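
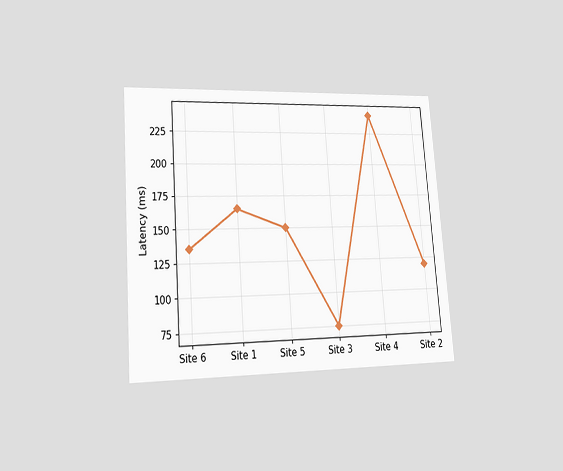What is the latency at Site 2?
The chart is tilted about 4° counter-clockwise and viewed at a slight angle. At Site 2, the line is at 120ms.

120ms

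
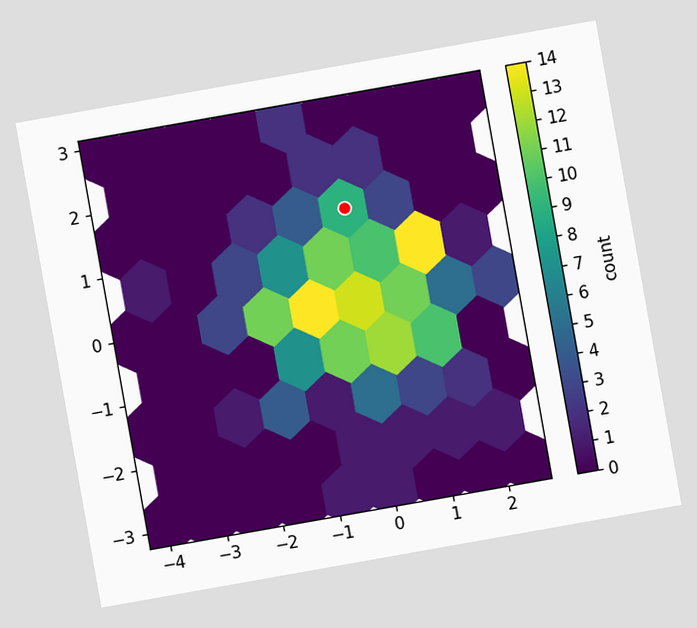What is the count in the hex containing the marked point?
The chart is tilted about 10° counter-clockwise. The marked hex reads 9 on the colorbar.

9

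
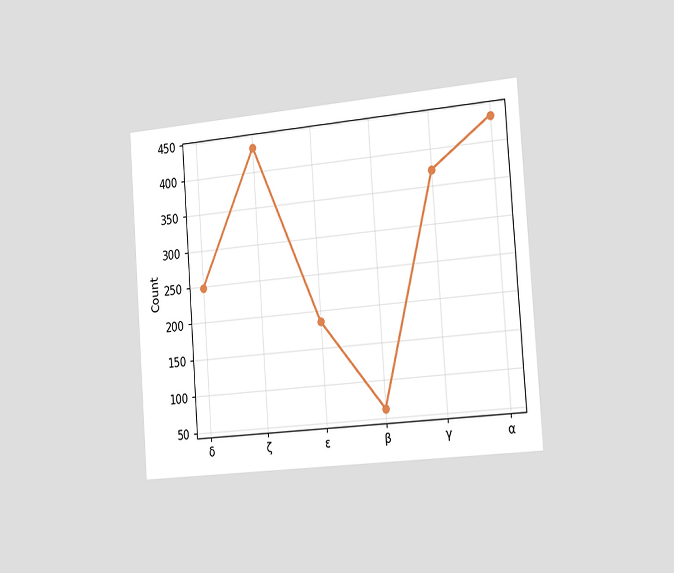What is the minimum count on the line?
62

The chart is tilted about 4° counter-clockwise and viewed slightly from the right. The lowest point is at β, and reading across to the y-axis gives 62.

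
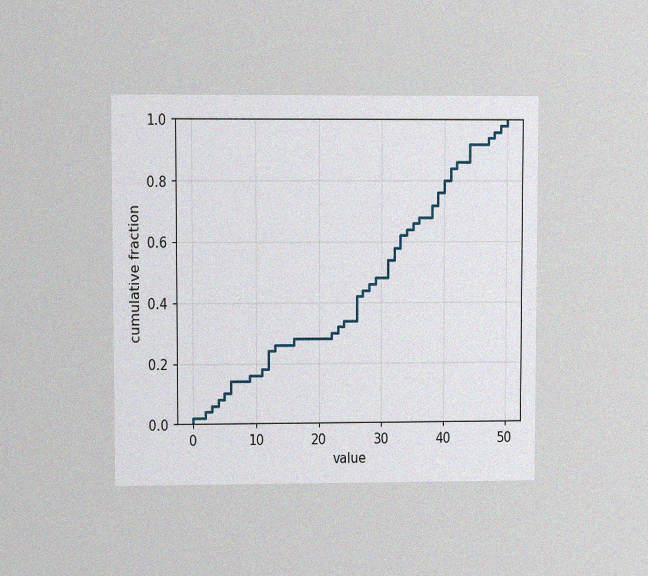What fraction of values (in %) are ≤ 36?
The chart is viewed at a slight angle, with some photo noise. At x=36 the ECDF step is at 68%.

68%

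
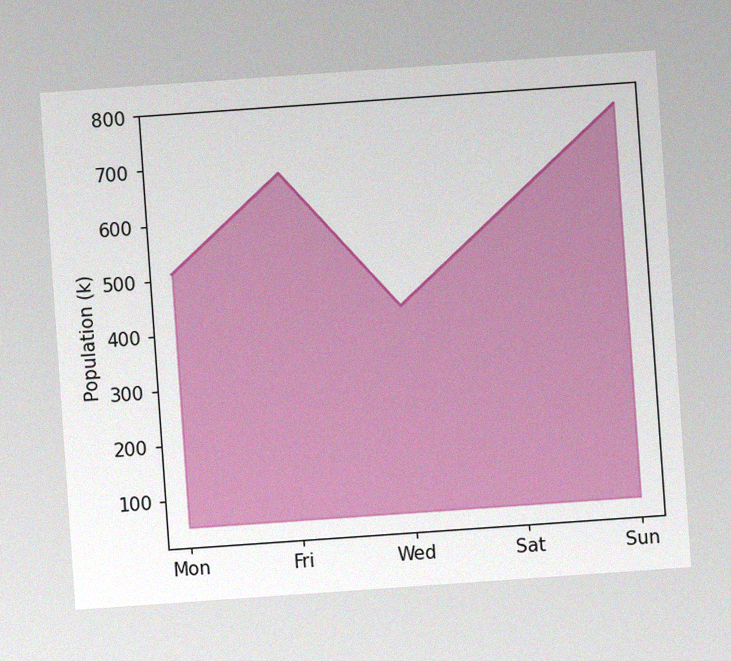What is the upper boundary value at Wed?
The chart is tilted about 4° counter-clockwise, with some photo noise. At Wed the upper boundary is at 425k.

425k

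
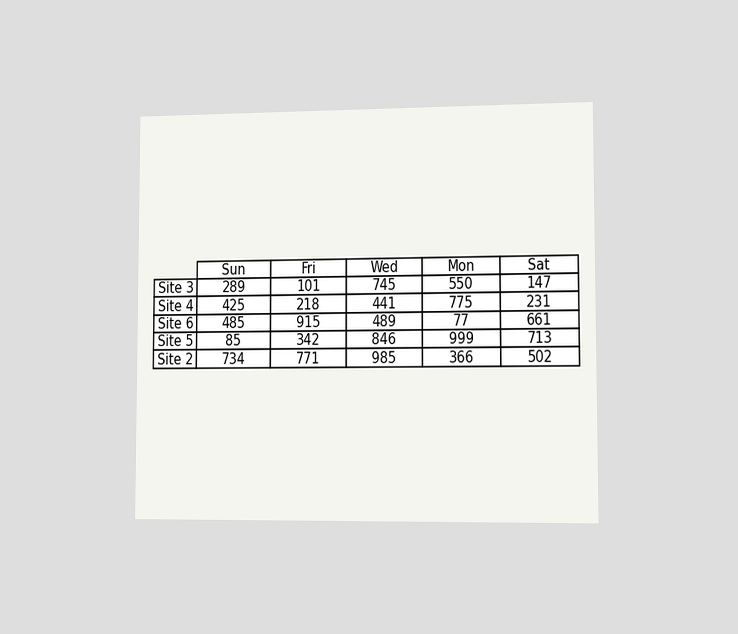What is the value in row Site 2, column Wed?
985

The chart is viewed slightly from the right. The (Site 2, Wed) cell reads 985.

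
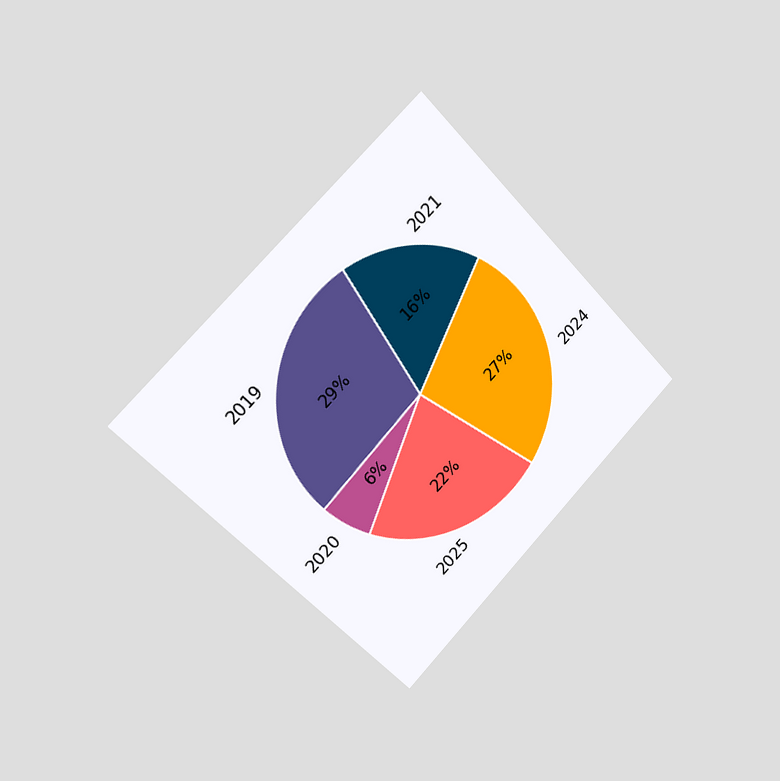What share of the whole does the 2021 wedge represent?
The chart is tilted about 45° counter-clockwise and viewed slightly from the left. The 2021 slice takes up 16% of the pie.

16%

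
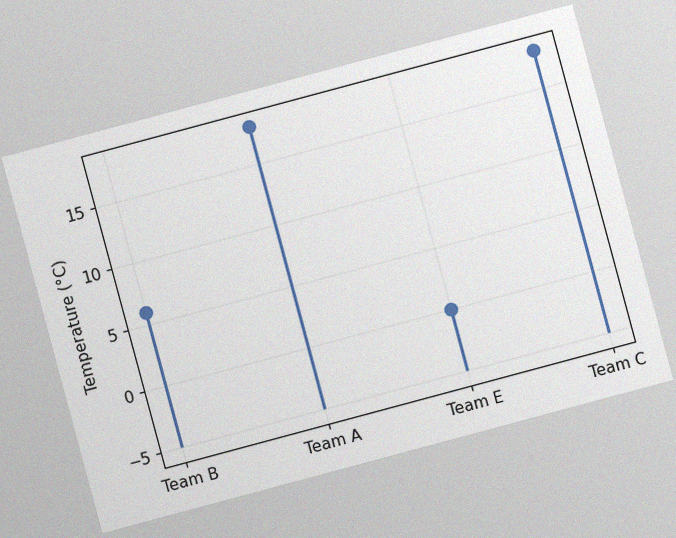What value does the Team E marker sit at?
0°C

The chart is tilted about 15° counter-clockwise, with some photo noise. The Team E marker sits at 0°C.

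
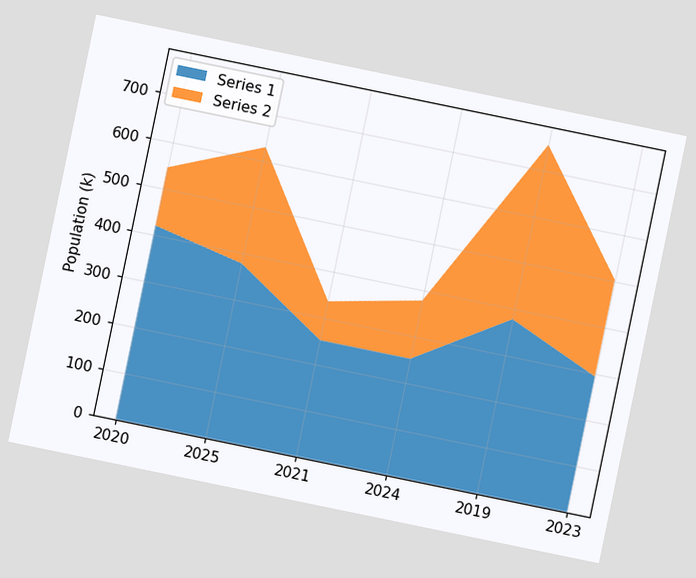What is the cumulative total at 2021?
The chart is tilted about 12° clockwise. The stacked total at 2021 reaches 336k.

336k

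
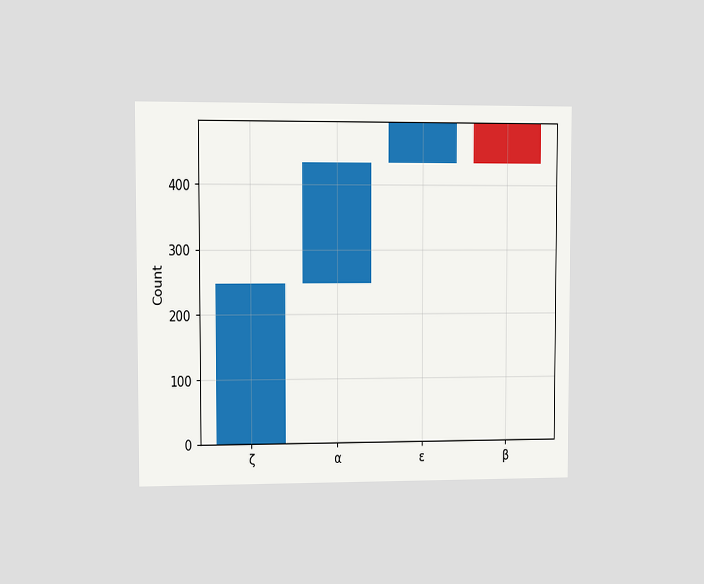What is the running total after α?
434

The chart is viewed at a slight angle. After α the running total reaches 434.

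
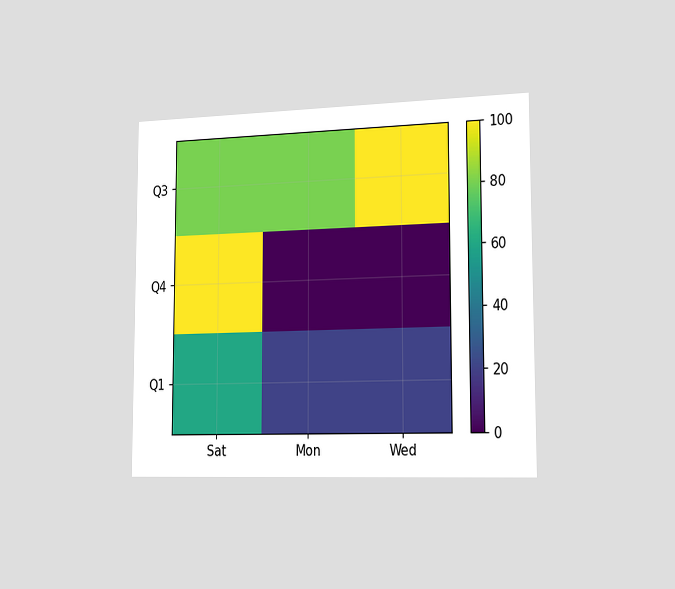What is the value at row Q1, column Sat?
60

The chart is viewed slightly from the right. Matching cell (Q1, Sat) against the colorbar gives 60.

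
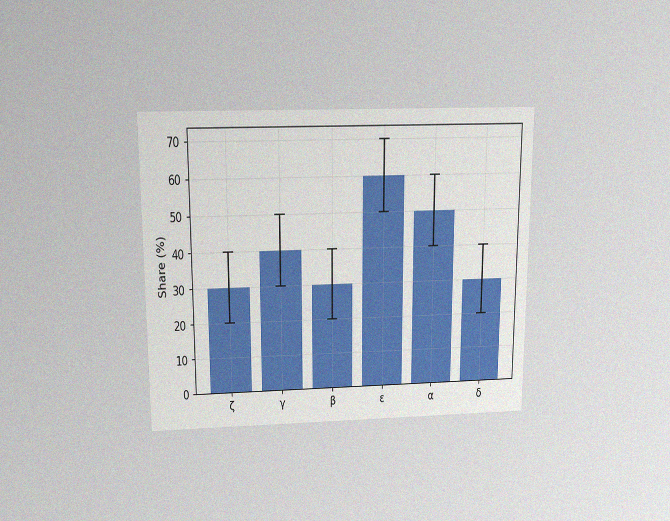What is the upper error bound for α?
60%

The chart is viewed slightly from above, with some photo noise. The α bar's upper whisker reaches 60%.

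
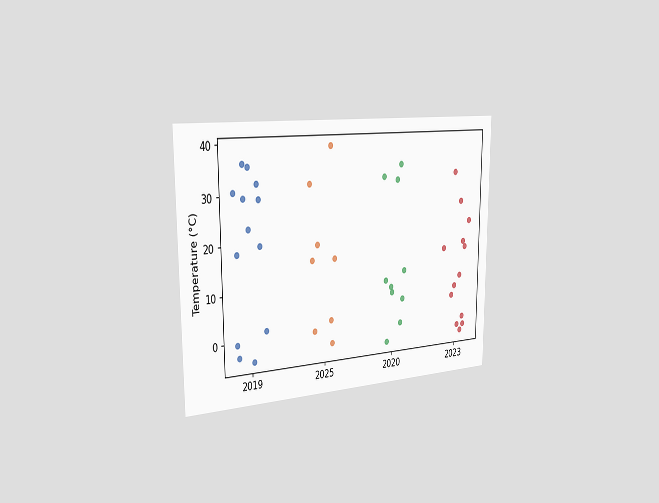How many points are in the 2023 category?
13

The chart is viewed slightly from the left. Counting the markers in the 2023 column gives 13.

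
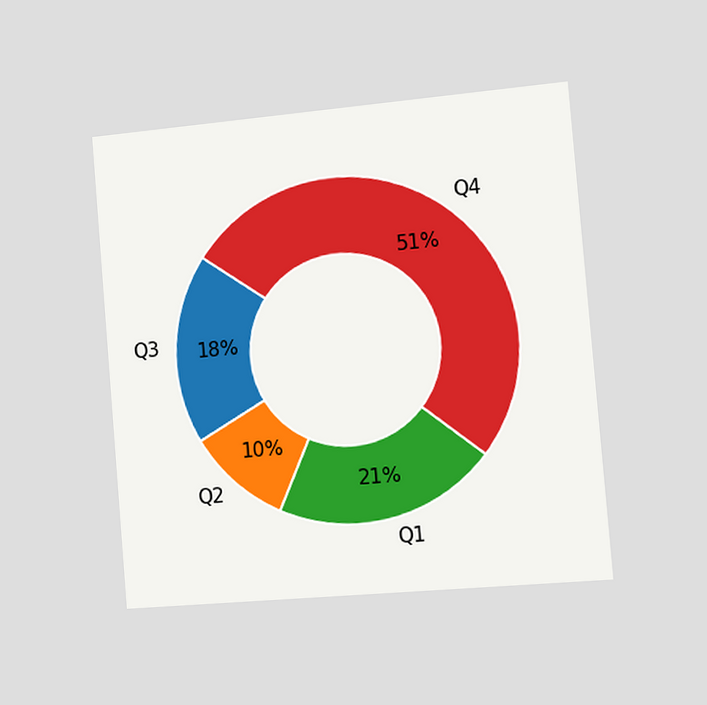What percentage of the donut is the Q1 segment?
The chart is tilted about 5° counter-clockwise and viewed slightly from the right. The Q1 segment takes up 21% of the ring.

21%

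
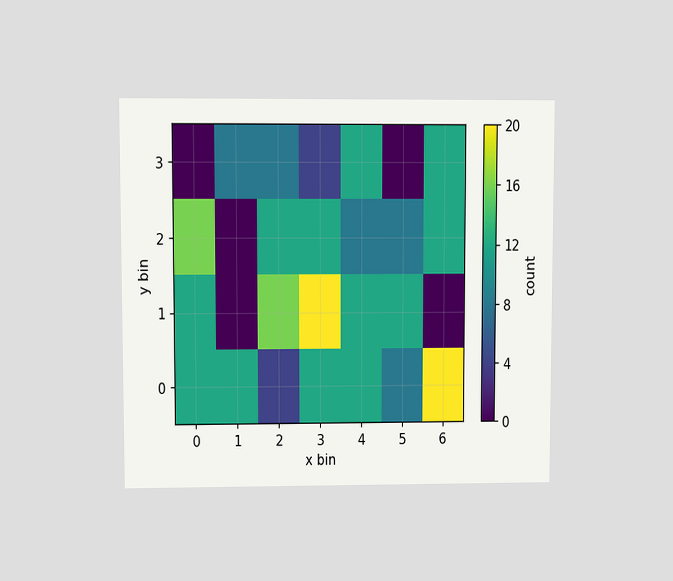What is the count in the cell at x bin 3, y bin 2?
The chart is viewed at a slight angle. Matching the cell (3, 2) against the colorbar gives 12.

12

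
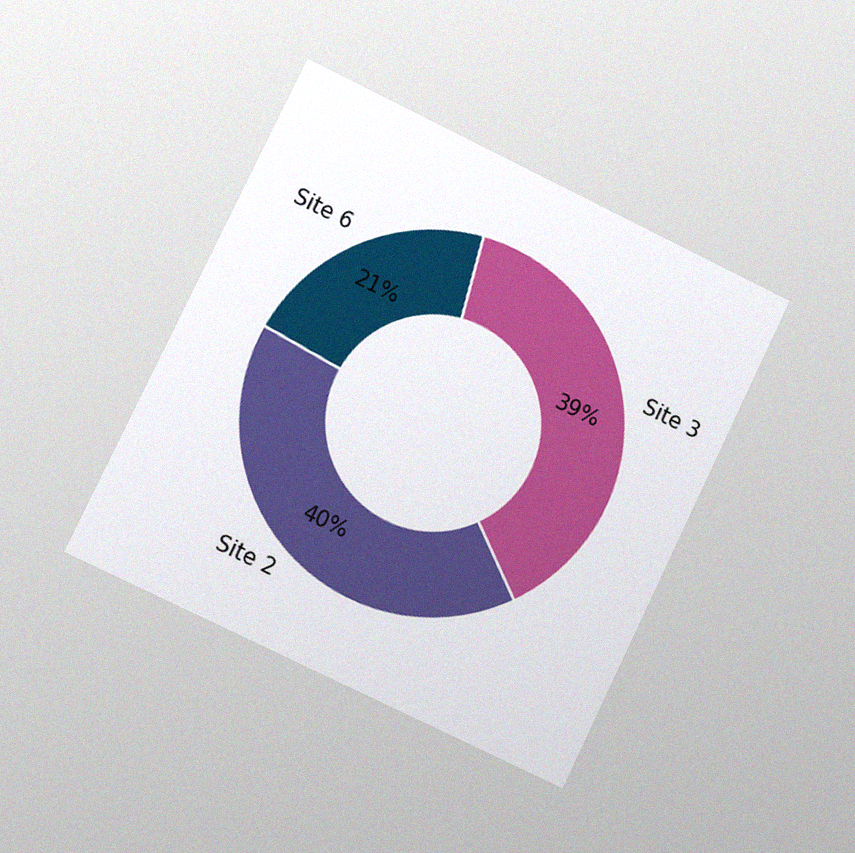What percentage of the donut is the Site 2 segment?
40%

The chart is tilted about 26° clockwise and viewed slightly from the left, with some photo noise. The Site 2 segment takes up 40% of the ring.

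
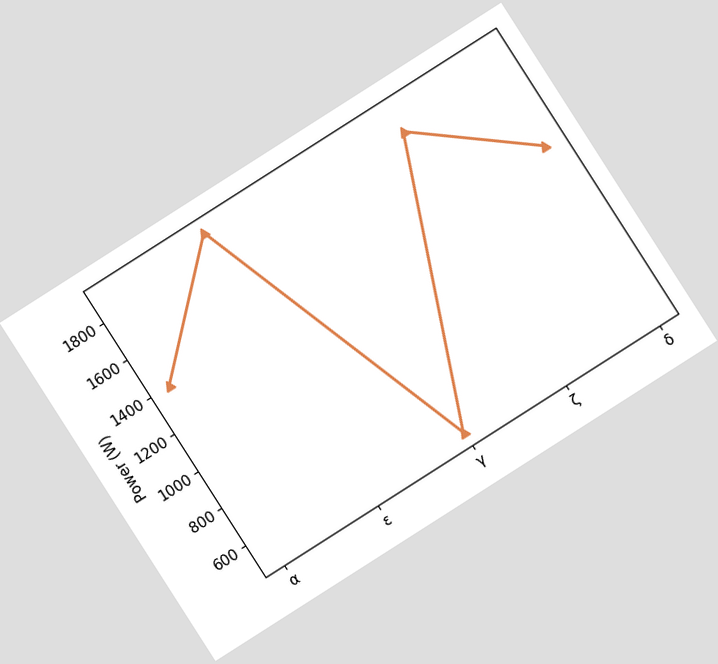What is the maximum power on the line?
The chart is tilted about 33° counter-clockwise. The highest point is at ε, and reading across to the y-axis gives 1900W.

1900W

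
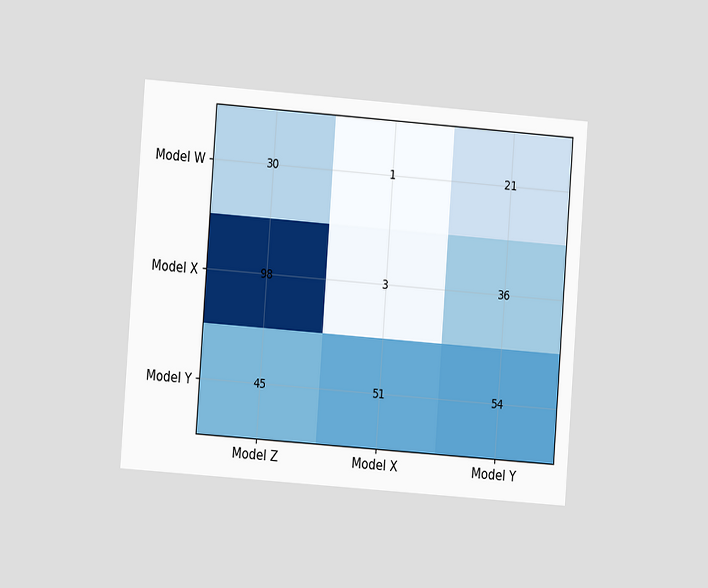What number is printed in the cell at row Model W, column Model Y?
21

The chart is tilted about 4° clockwise and viewed at a slight angle. The (Model W, Model Y) cell reads 21.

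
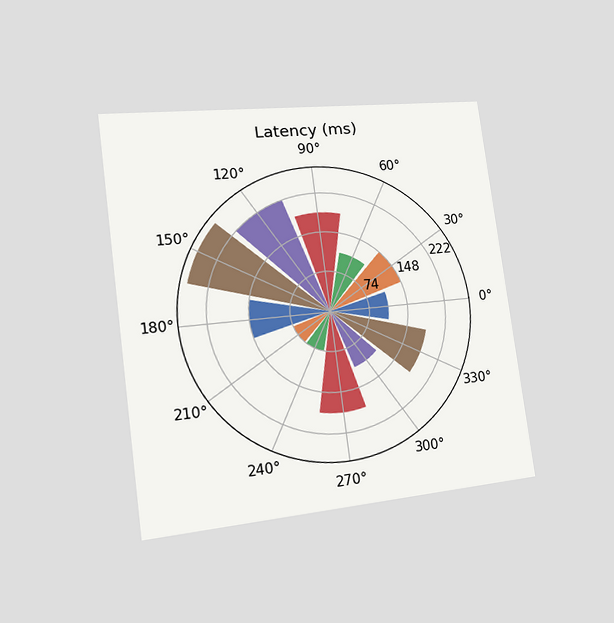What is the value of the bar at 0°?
The chart is tilted about 8° counter-clockwise and viewed slightly from the left. The bar at 0° reaches 111ms on the radial axis.

111ms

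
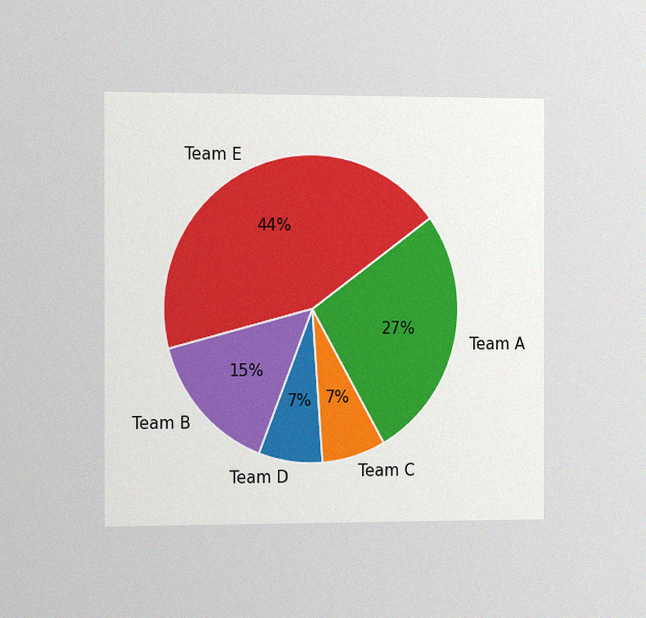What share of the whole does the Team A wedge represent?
The chart is viewed slightly from the left, with some photo noise. The Team A slice takes up 27% of the pie.

27%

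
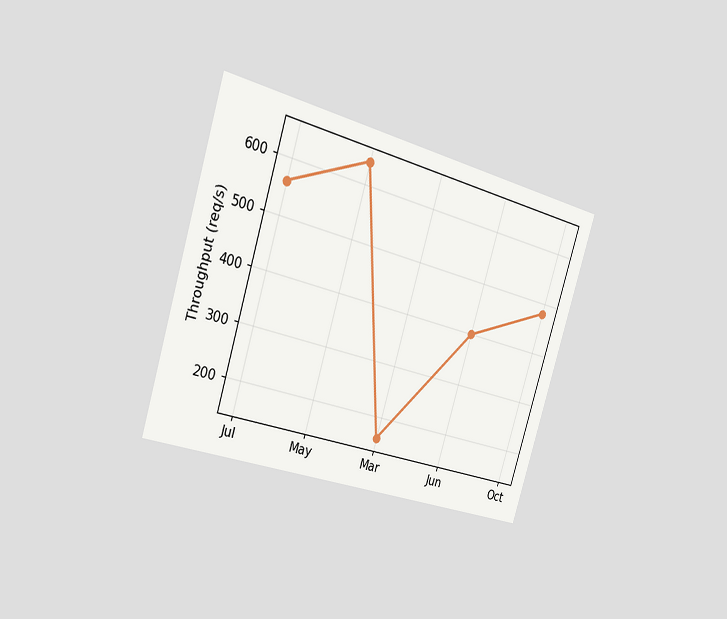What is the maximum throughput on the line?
640req/s

The chart is tilted about 17° clockwise and viewed slightly from the left. The highest point is at May, and reading across to the y-axis gives 640req/s.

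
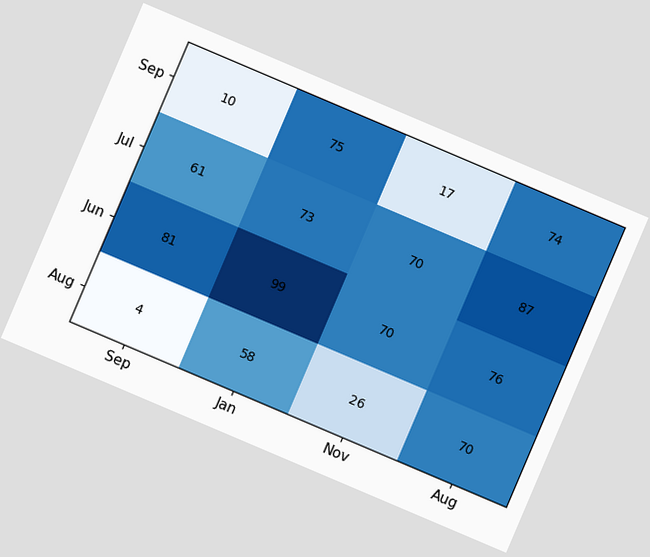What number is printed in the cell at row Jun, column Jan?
The chart is tilted about 23° clockwise. The (Jun, Jan) cell reads 99.

99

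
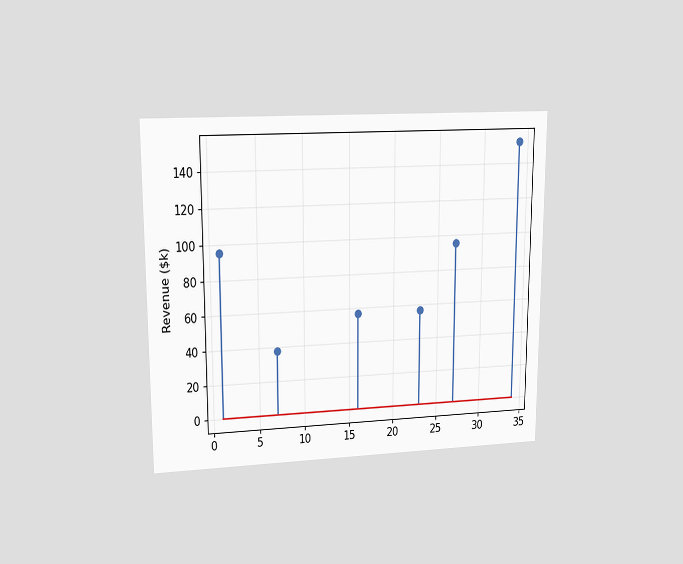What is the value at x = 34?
The chart is viewed at a slight angle. The stem at x=34 reaches $152k.

$152k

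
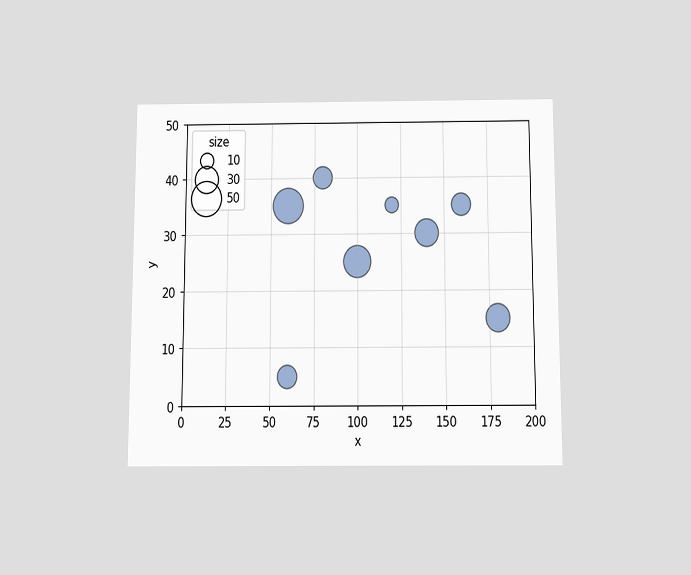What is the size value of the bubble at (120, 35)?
10

The chart is viewed slightly from below. Matching the bubble at (120, 35) against the size legend gives 10.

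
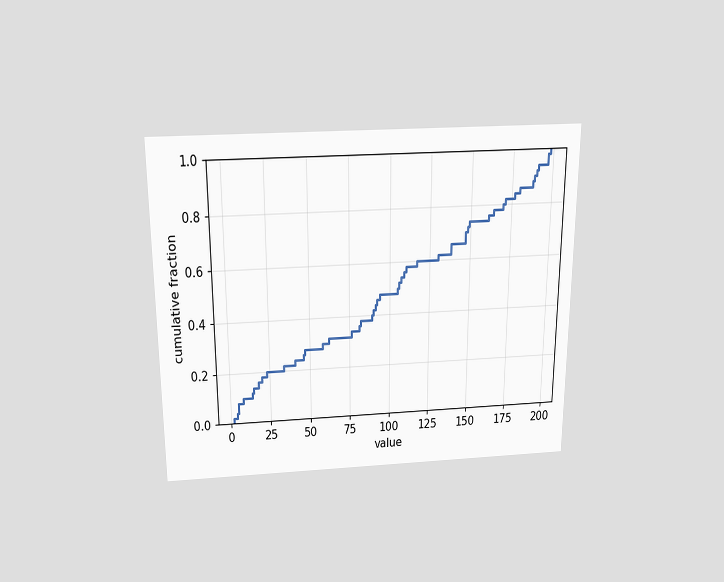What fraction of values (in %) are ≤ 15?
The chart is viewed slightly from above. At x=15 the ECDF step is at 14%.

14%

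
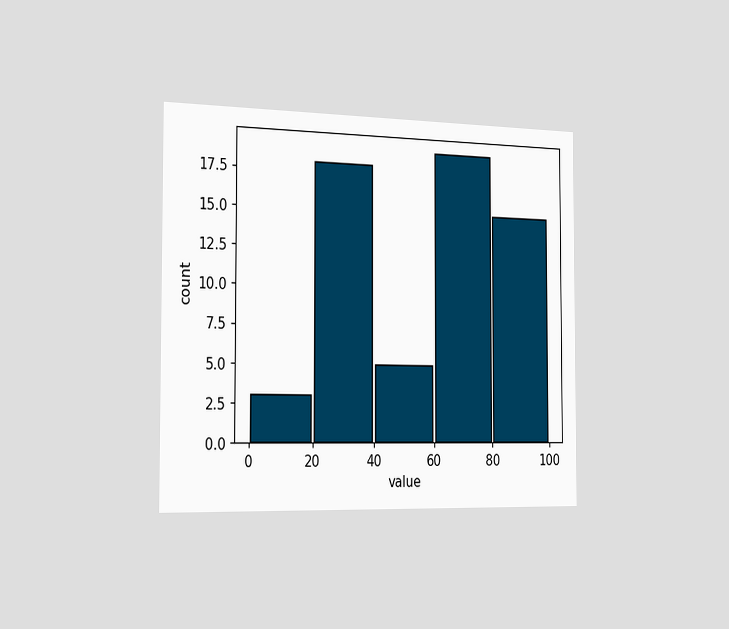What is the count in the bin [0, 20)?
3

The chart is viewed slightly from the left. The [0, 20) bin has height 3.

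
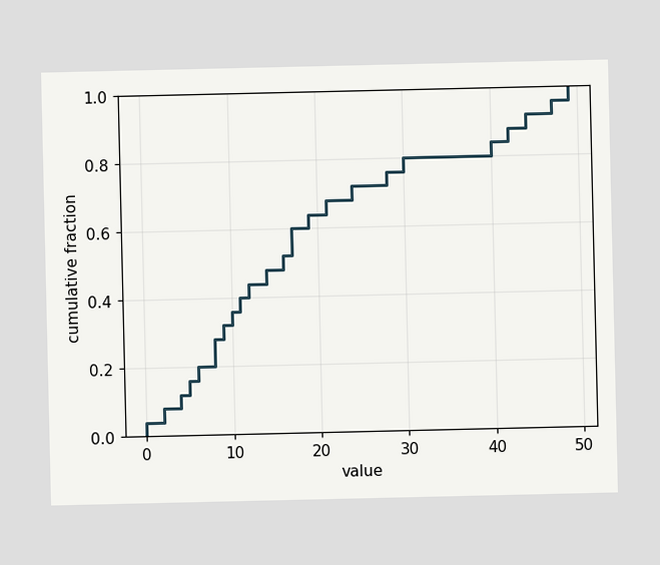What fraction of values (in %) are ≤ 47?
At x=47 the ECDF step is at 96%.

96%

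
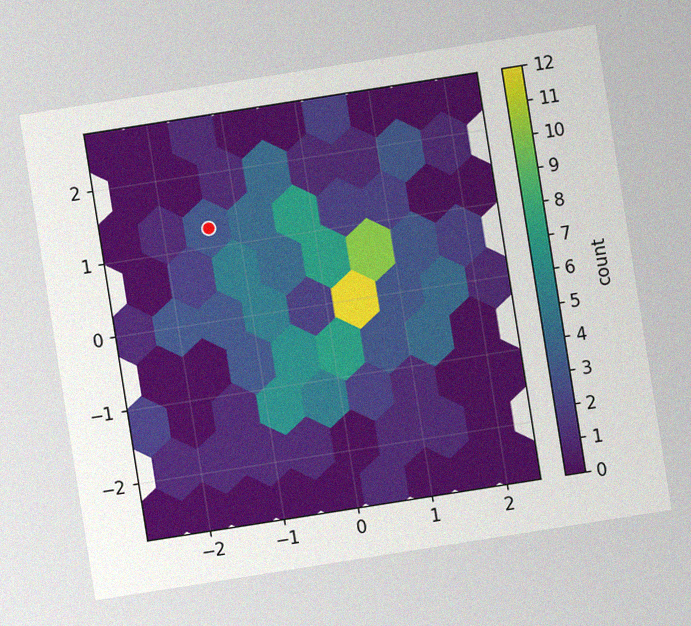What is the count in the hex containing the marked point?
The chart is tilted about 9° counter-clockwise, with some photo noise. The marked hex reads 3 on the colorbar.

3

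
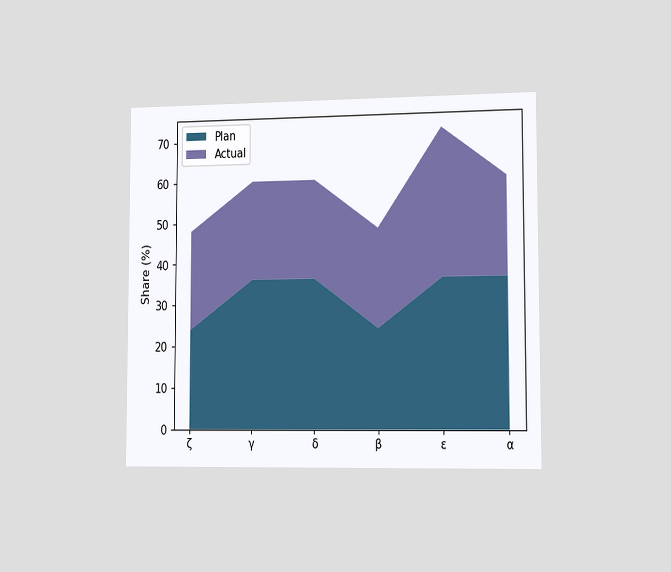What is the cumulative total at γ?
The chart is viewed slightly from the right. The stacked total at γ reaches 60%.

60%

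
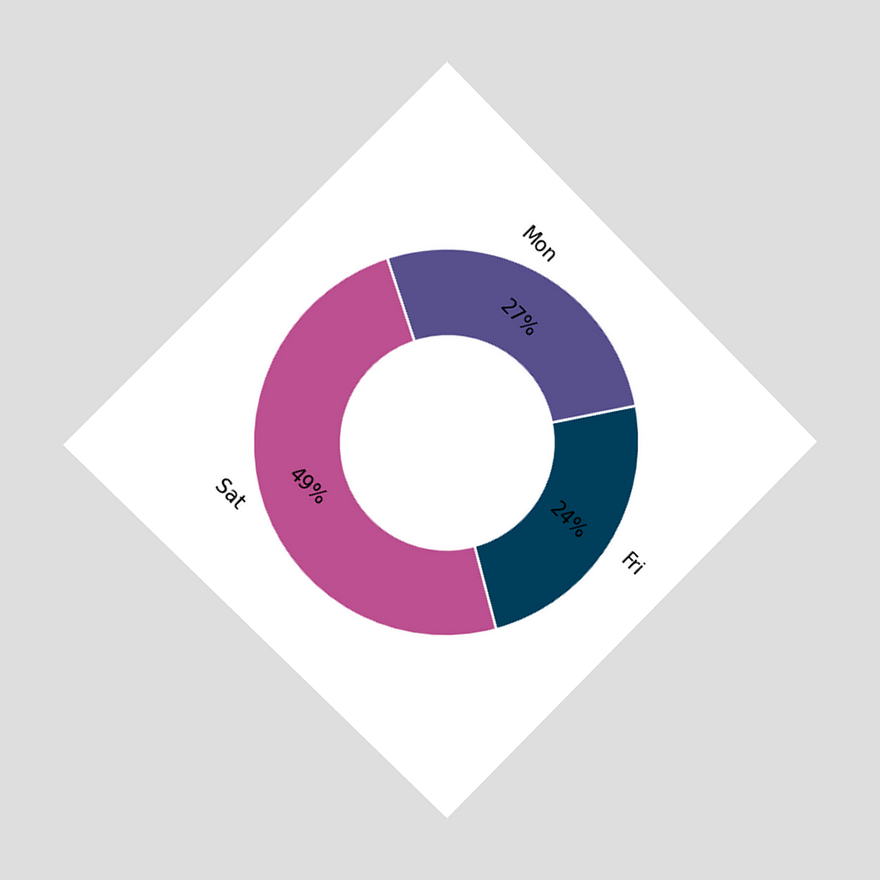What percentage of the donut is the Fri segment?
The chart is tilted about 45° clockwise and viewed slightly from the left. The Fri segment takes up 24% of the ring.

24%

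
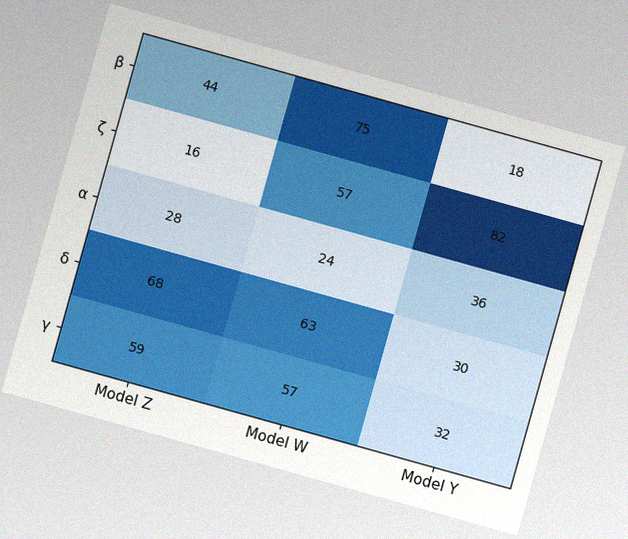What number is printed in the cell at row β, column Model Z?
The chart is tilted about 16° clockwise, with some photo noise. The (β, Model Z) cell reads 44.

44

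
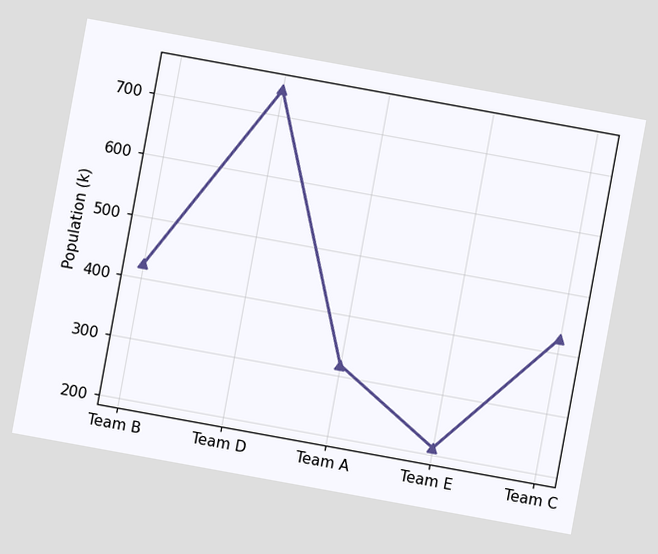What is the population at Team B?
424k

The chart is tilted about 10° clockwise. At Team B, the line is at 424k.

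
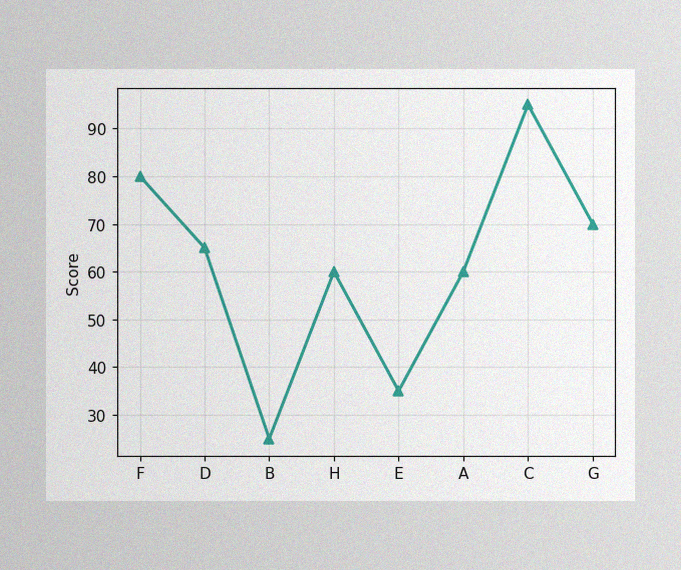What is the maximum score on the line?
95

The image has some photo noise and uneven lighting. The highest point is at C, and reading across to the y-axis gives 95.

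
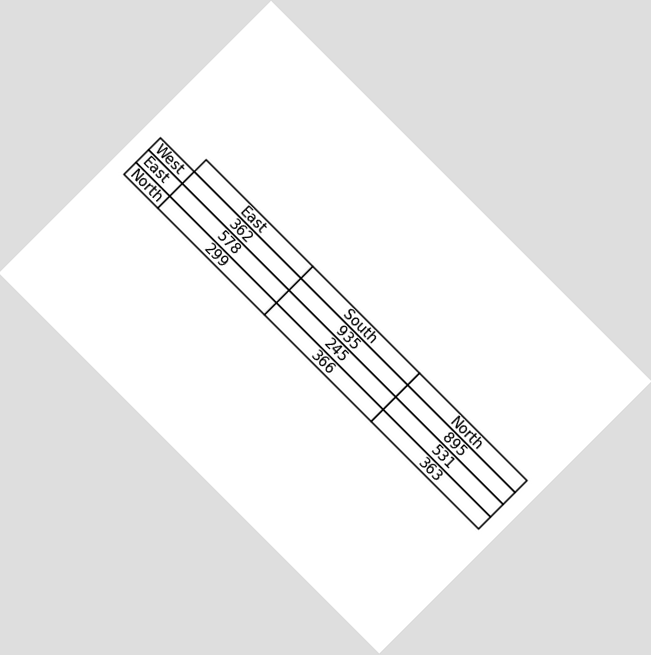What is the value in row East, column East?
578

The chart is tilted about 45° clockwise. The (East, East) cell reads 578.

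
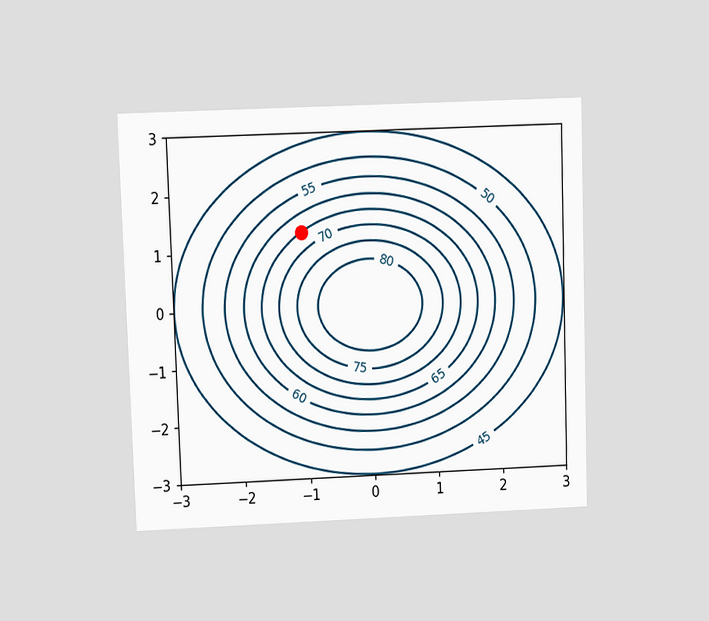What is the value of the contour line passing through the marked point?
65

The chart is viewed at a slight angle. The marked point sits on the contour labelled 65.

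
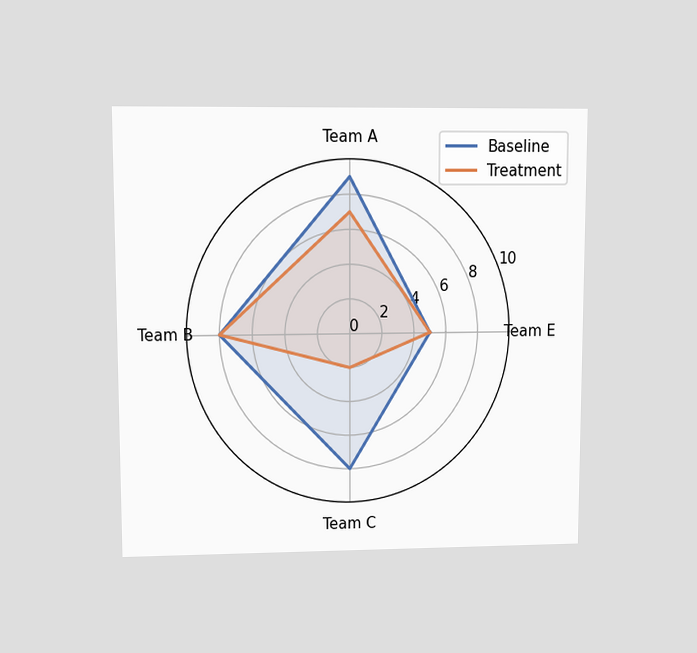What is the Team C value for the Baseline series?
The chart is viewed at a slight angle. On the Team C axis, Baseline reaches 8.

8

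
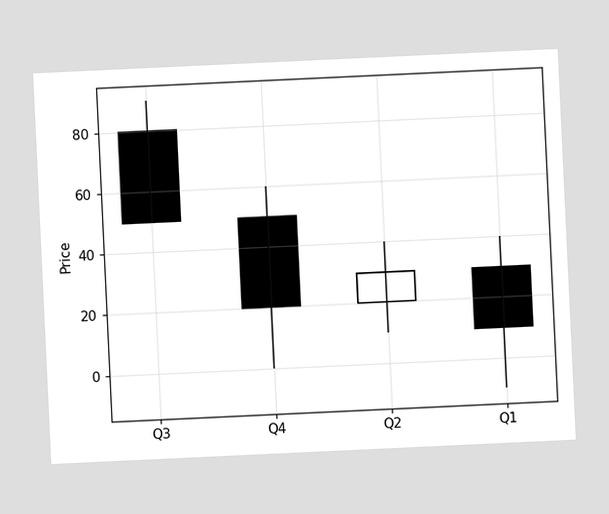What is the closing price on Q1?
The chart is tilted about 3° counter-clockwise. The Q1 candle closes at 10.

10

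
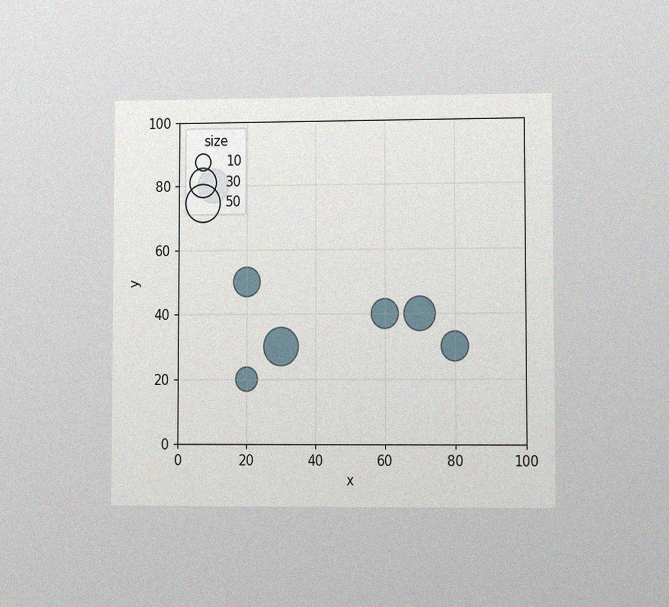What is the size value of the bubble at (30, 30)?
The chart is viewed at a slight angle, with some photo noise. Matching the bubble at (30, 30) against the size legend gives 50.

50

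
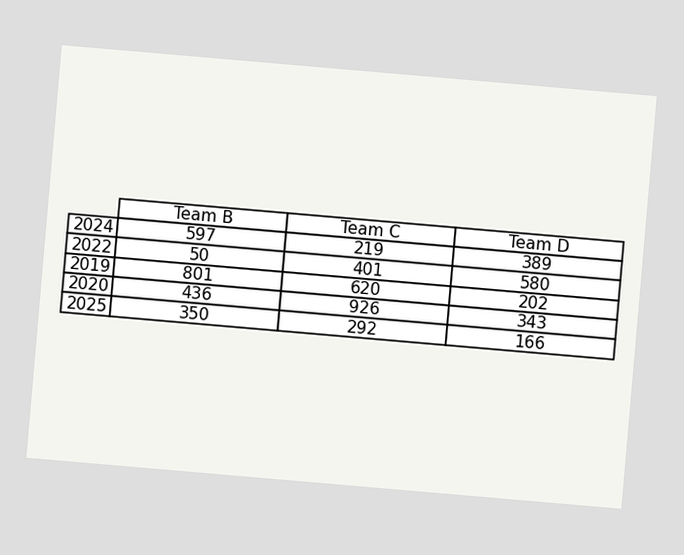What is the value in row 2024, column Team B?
597

The chart is tilted about 5° clockwise. The (2024, Team B) cell reads 597.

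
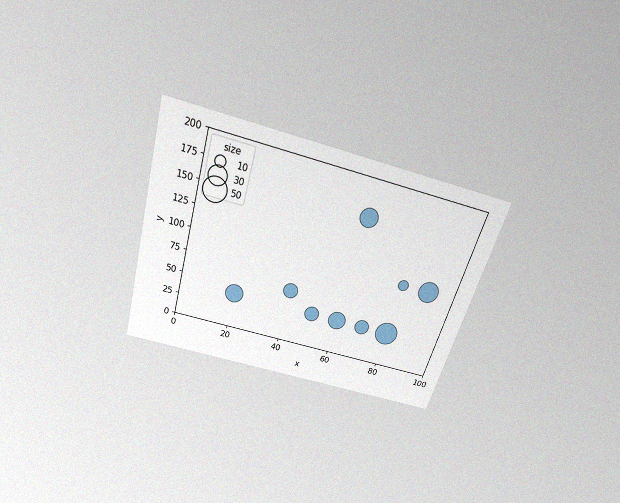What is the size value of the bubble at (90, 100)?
The chart is tilted about 16° clockwise and viewed slightly from above, with some photo noise. Matching the bubble at (90, 100) against the size legend gives 40.

40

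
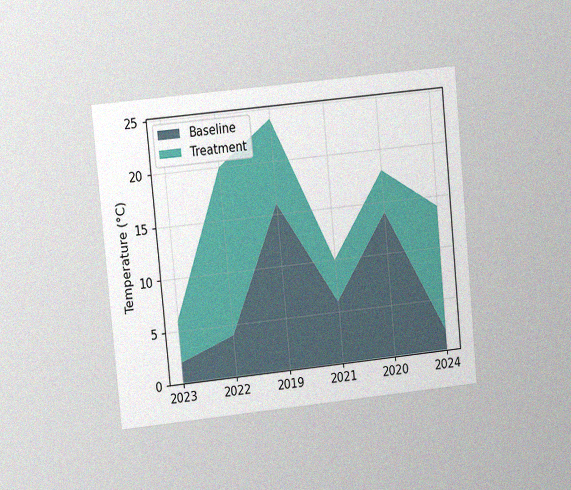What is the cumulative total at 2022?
20°C

The chart is tilted about 5° counter-clockwise and viewed at a slight angle, with some photo noise. The stacked total at 2022 reaches 20°C.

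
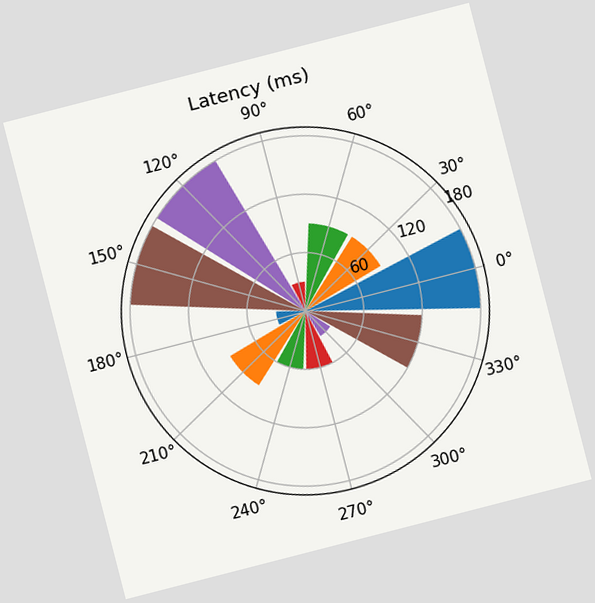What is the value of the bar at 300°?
30ms

The chart is tilted about 14° counter-clockwise. The bar at 300° reaches 30ms on the radial axis.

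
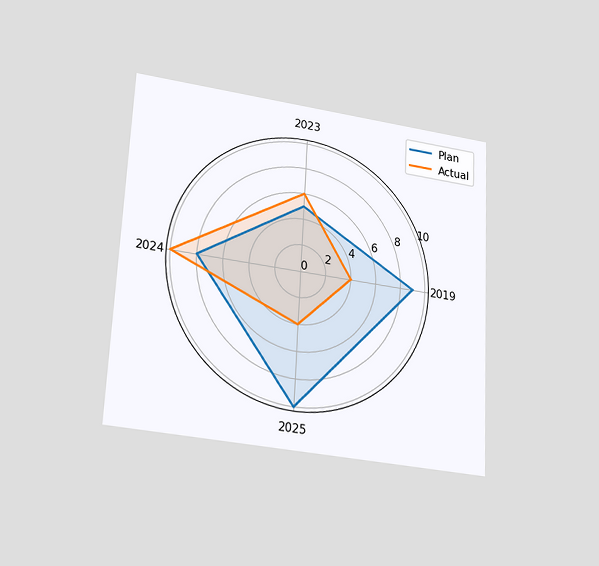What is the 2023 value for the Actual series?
The chart is tilted about 3° clockwise and viewed slightly from below. On the 2023 axis, Actual reaches 6.

6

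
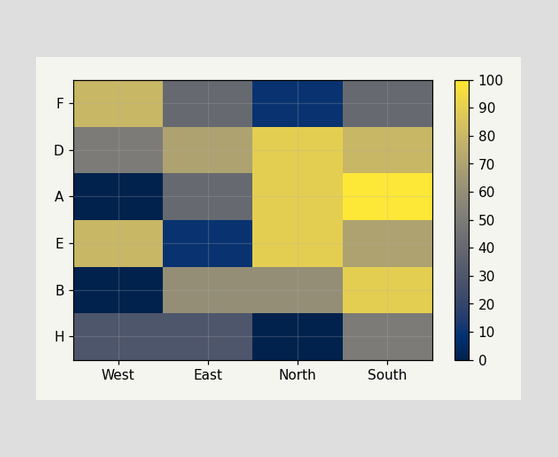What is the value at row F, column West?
80

Matching cell (F, West) against the colorbar gives 80.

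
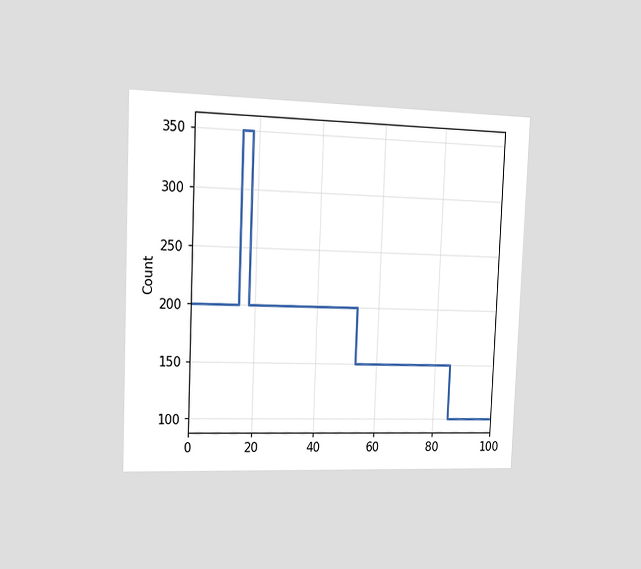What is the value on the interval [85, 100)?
100

The chart is tilted about 2° clockwise and viewed slightly from the left. On [85, 100) the step sits at 100.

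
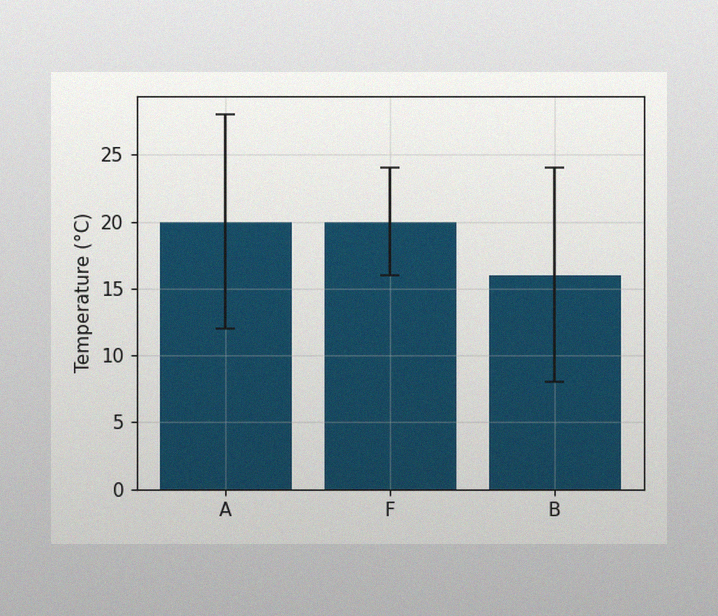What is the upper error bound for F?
The image has some photo noise and uneven lighting. The F bar's upper whisker reaches 24°C.

24°C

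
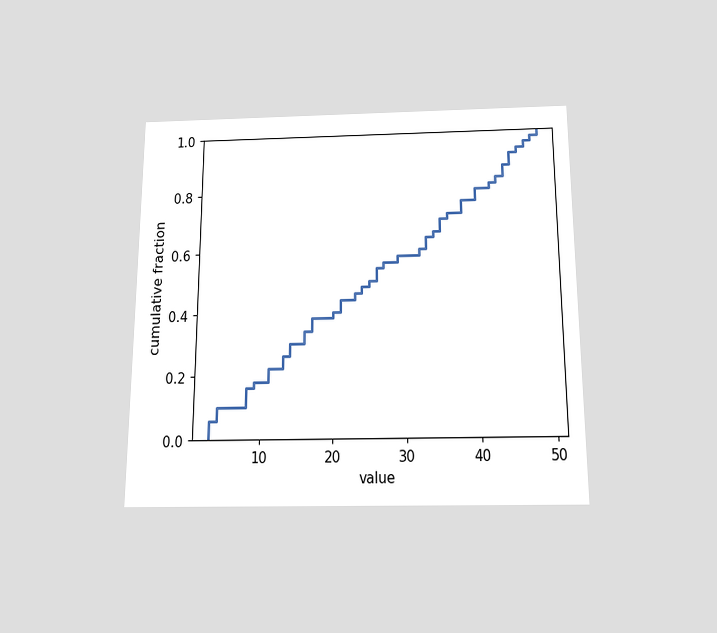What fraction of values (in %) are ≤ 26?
54%

The chart is viewed slightly from below. At x=26 the ECDF step is at 54%.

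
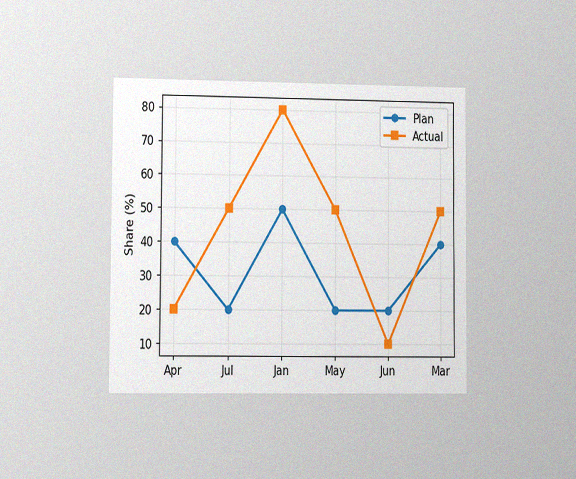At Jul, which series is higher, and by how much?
The chart is viewed slightly from the left, with some photo noise. At Jul, Actual sits above the other line by 30%.

Actual, by 30%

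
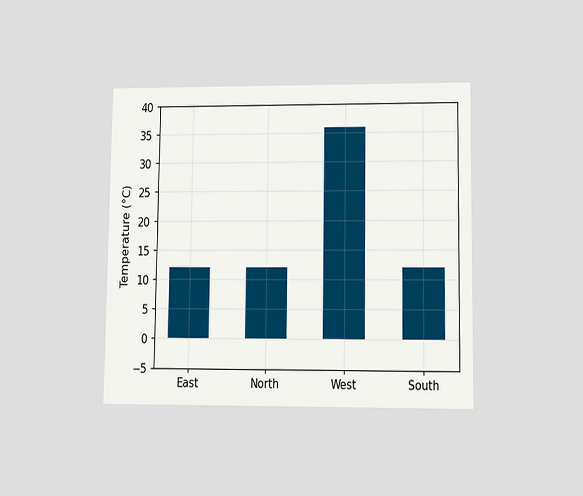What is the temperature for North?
12°C

The chart is viewed at a slight angle. Reading along the chart's y-axis, the North bar reaches 12°C.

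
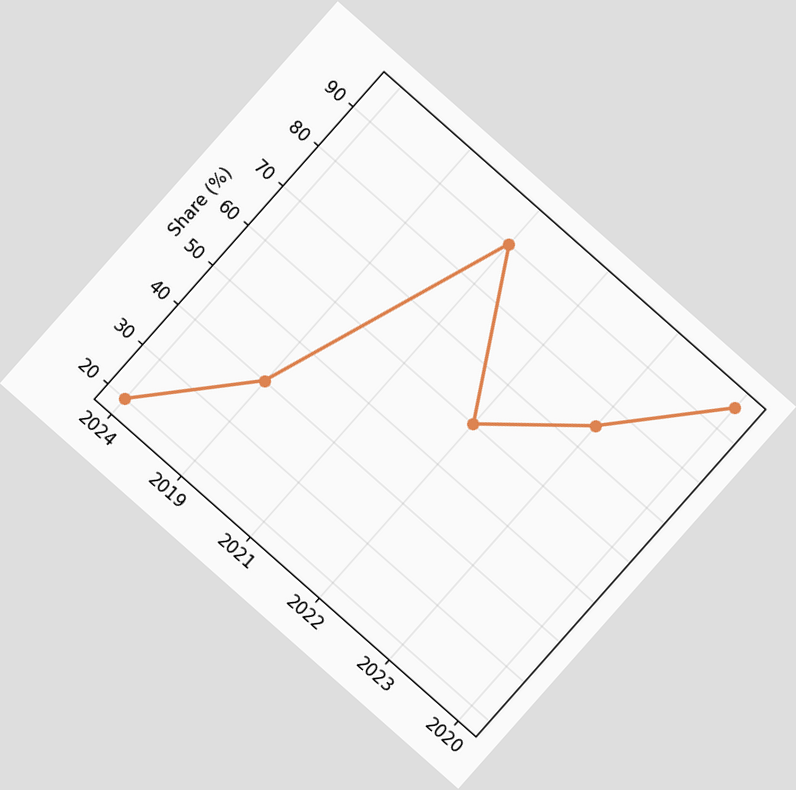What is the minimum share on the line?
The chart is tilted about 41° clockwise. The lowest point is at 2024, and reading across to the y-axis gives 20%.

20%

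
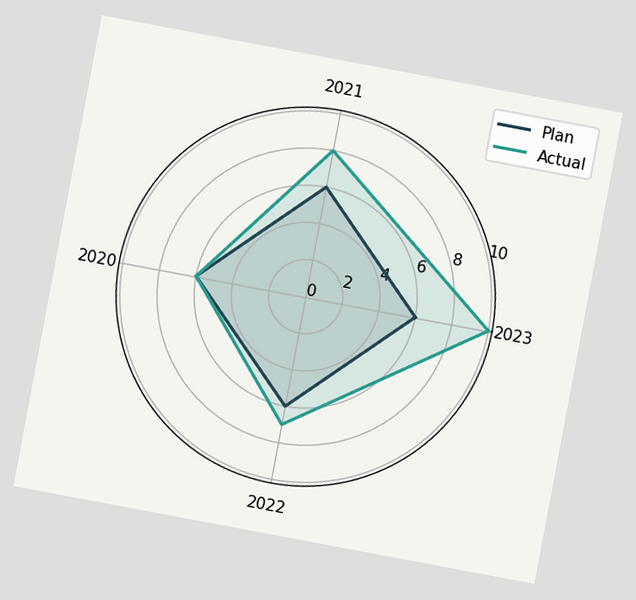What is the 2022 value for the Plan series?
The chart is tilted about 11° clockwise. On the 2022 axis, Plan reaches 6.

6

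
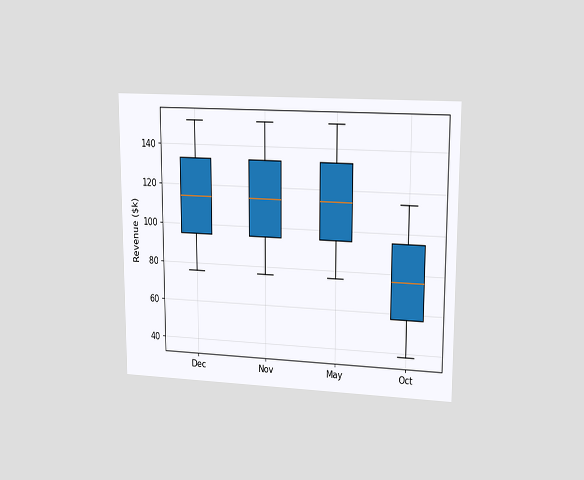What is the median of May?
$114k

The chart is viewed at a slight angle. The median line in the May box sits at $114k.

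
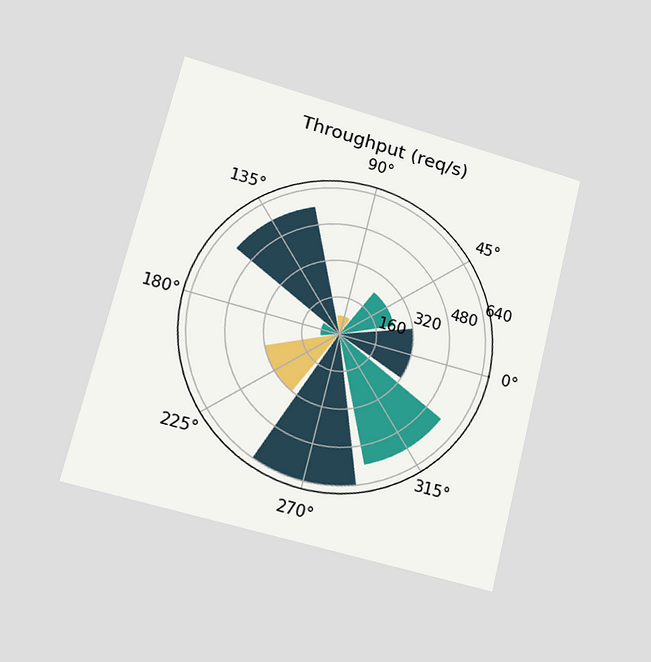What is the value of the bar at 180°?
The chart is tilted about 14° clockwise and viewed at a slight angle. The bar at 180° reaches 80req/s on the radial axis.

80req/s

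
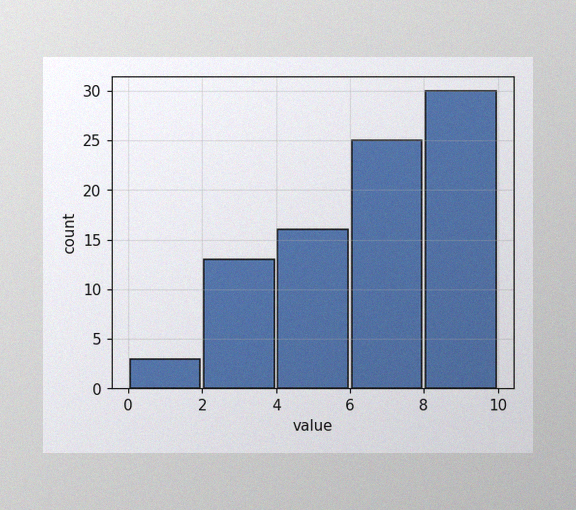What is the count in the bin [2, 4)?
13

The image has some photo noise and uneven lighting. The [2, 4) bin has height 13.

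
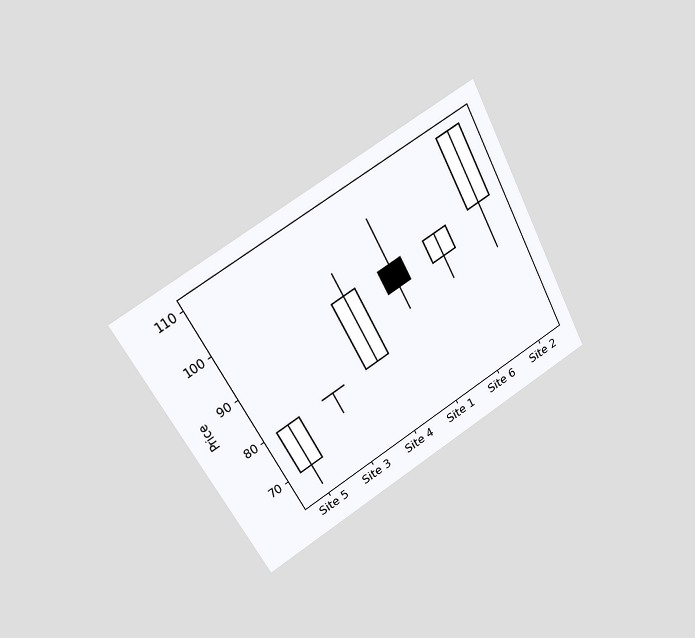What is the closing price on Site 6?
The chart is tilted about 29° counter-clockwise and viewed at a slight angle. The Site 6 candle closes at 95.

95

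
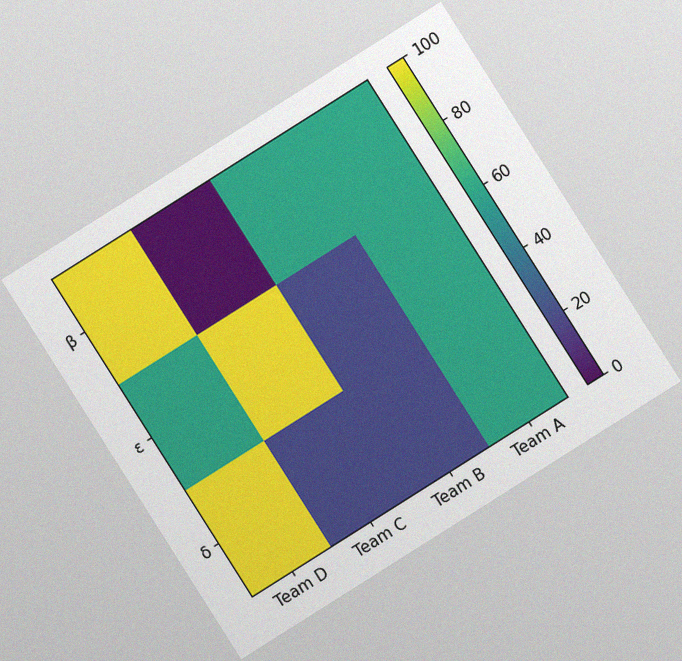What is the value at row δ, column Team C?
20

The chart is tilted about 32° counter-clockwise, with some photo noise. Matching cell (δ, Team C) against the colorbar gives 20.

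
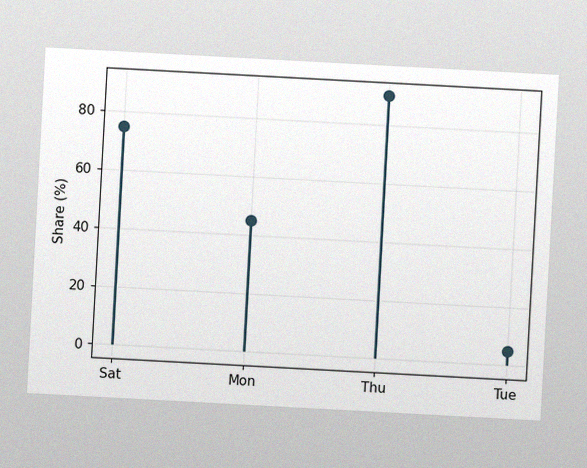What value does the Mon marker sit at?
45%

The chart is tilted about 3° clockwise, with some photo noise. The Mon marker sits at 45%.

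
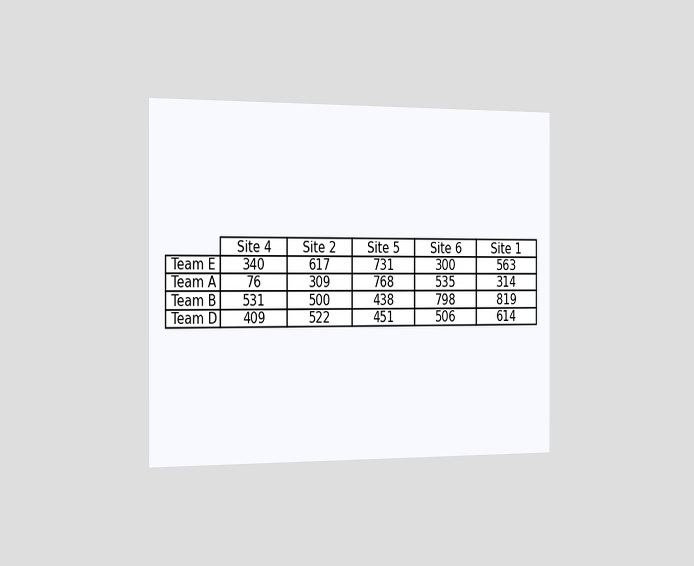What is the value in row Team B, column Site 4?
The chart is viewed slightly from the left. The (Team B, Site 4) cell reads 531.

531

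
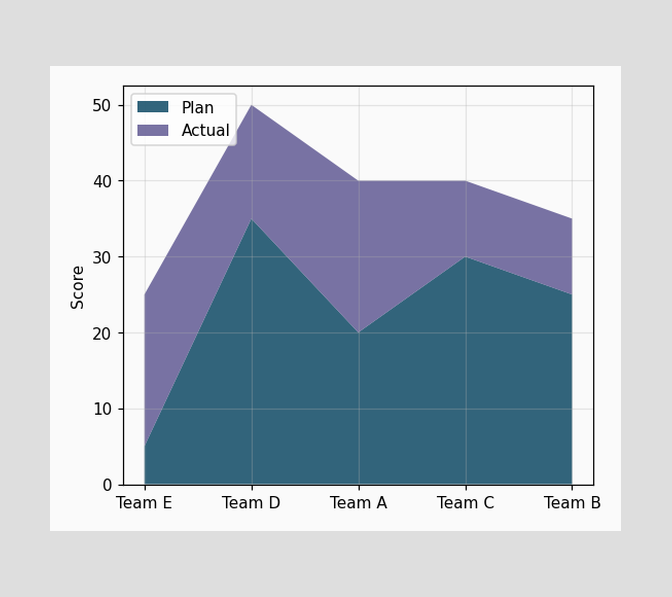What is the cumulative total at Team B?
35

The stacked total at Team B reaches 35.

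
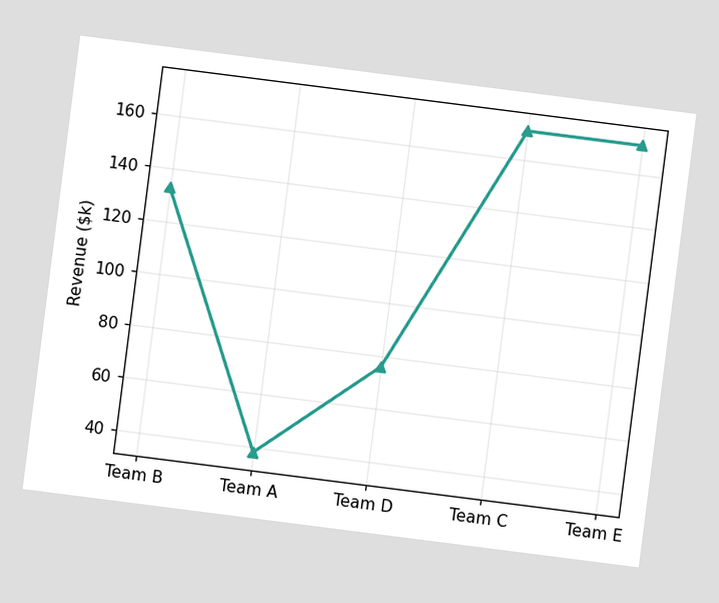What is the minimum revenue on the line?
$38k

The chart is tilted about 7° clockwise. The lowest point is at Team A, and reading across to the y-axis gives $38k.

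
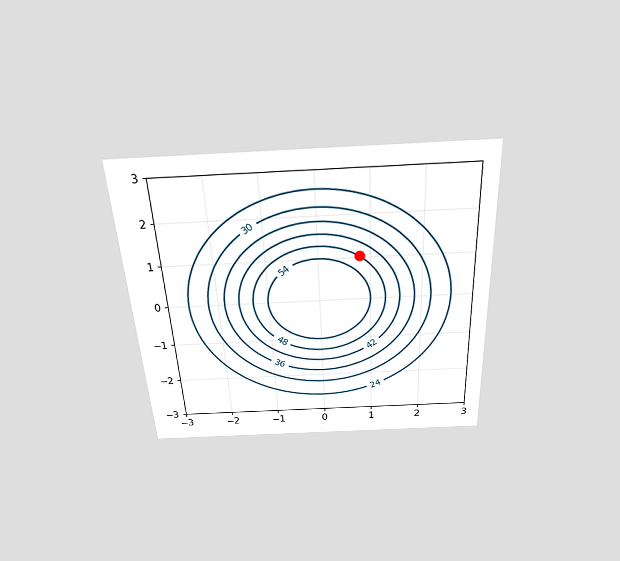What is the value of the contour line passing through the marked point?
48

The chart is tilted about 3° counter-clockwise and viewed slightly from above. The marked point sits on the contour labelled 48.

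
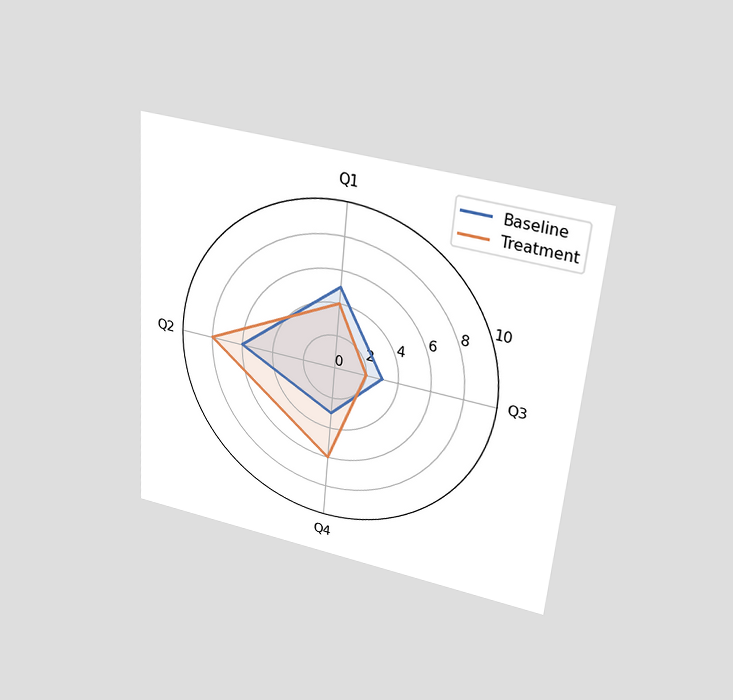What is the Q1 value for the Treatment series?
4

The chart is tilted about 5° clockwise and viewed slightly from above. On the Q1 axis, Treatment reaches 4.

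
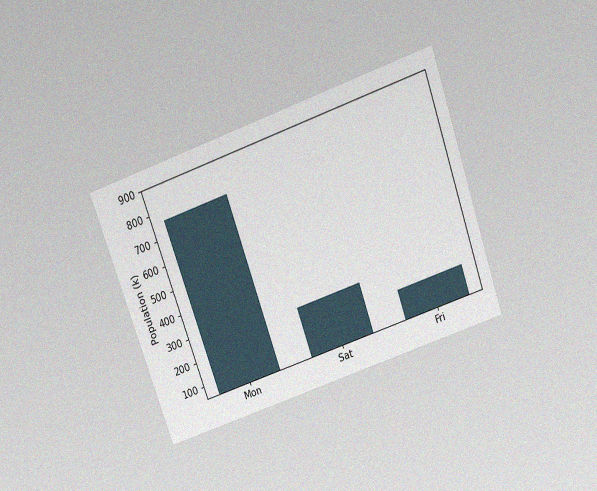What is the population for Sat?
The chart is tilted about 19° counter-clockwise and viewed slightly from above, with some photo noise. Reading along the chart's y-axis, the Sat bar reaches 255k.

255k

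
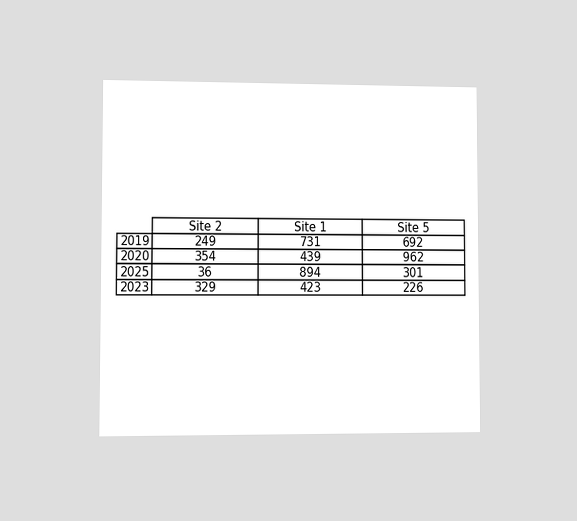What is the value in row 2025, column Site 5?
301

The chart is viewed at a slight angle. The (2025, Site 5) cell reads 301.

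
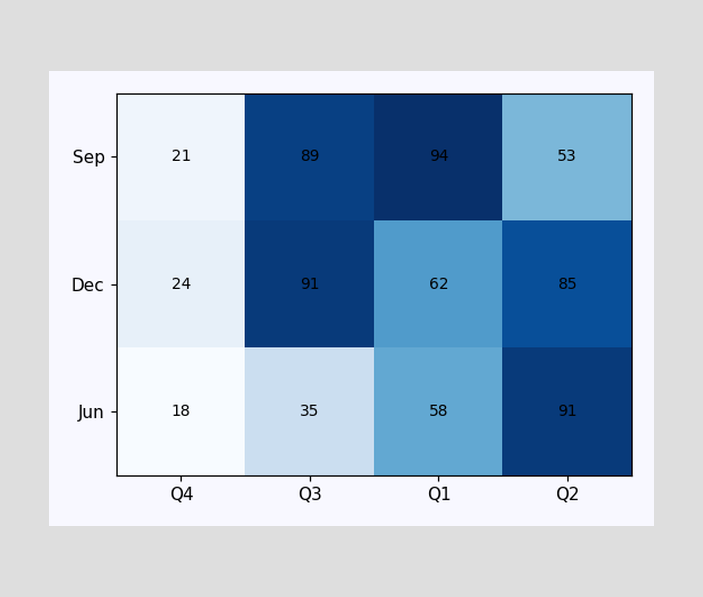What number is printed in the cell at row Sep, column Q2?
53

The (Sep, Q2) cell reads 53.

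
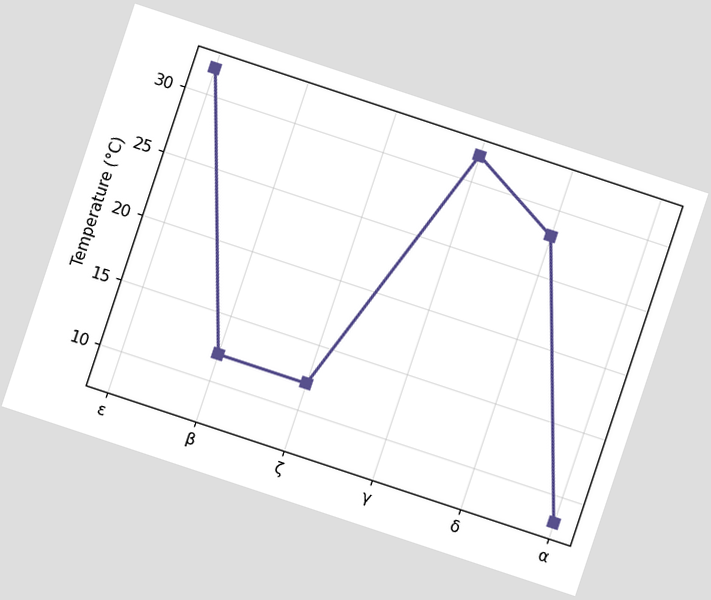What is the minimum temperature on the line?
8°C

The chart is tilted about 18° clockwise. The lowest point is at α, and reading across to the y-axis gives 8°C.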